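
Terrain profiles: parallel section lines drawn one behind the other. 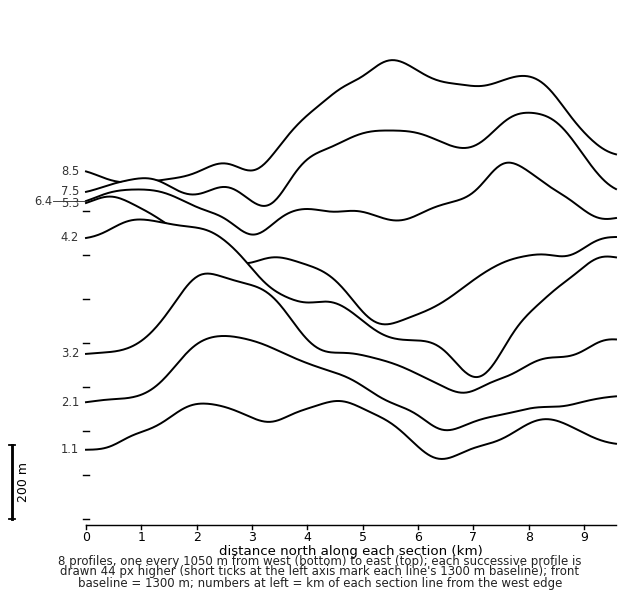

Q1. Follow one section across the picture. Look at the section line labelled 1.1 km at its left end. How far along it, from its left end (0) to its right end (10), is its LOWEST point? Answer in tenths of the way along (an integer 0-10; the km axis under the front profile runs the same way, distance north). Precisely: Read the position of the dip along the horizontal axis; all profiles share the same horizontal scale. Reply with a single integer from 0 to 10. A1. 7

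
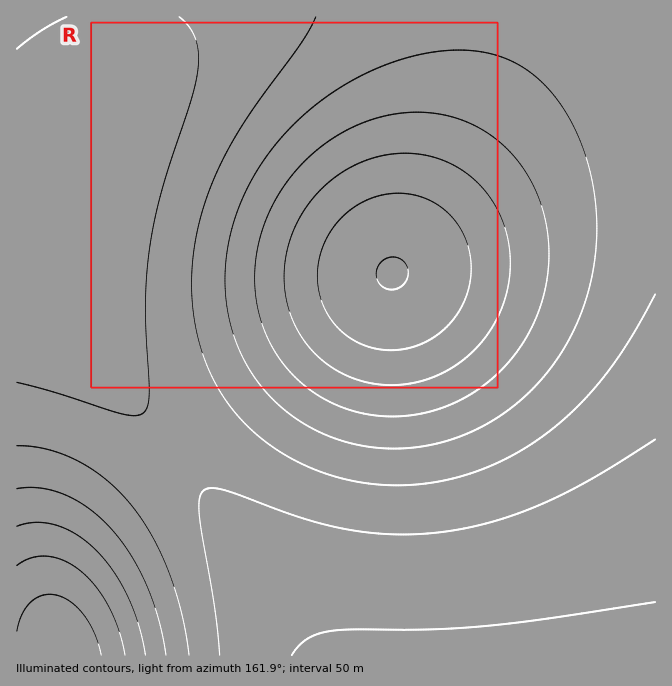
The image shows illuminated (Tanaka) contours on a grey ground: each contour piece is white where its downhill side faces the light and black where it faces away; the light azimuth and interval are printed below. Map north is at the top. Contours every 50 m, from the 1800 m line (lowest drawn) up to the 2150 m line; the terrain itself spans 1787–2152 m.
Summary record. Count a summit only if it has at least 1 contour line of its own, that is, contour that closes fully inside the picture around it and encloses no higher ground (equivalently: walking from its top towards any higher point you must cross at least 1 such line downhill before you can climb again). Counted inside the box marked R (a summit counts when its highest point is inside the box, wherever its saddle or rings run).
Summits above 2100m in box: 1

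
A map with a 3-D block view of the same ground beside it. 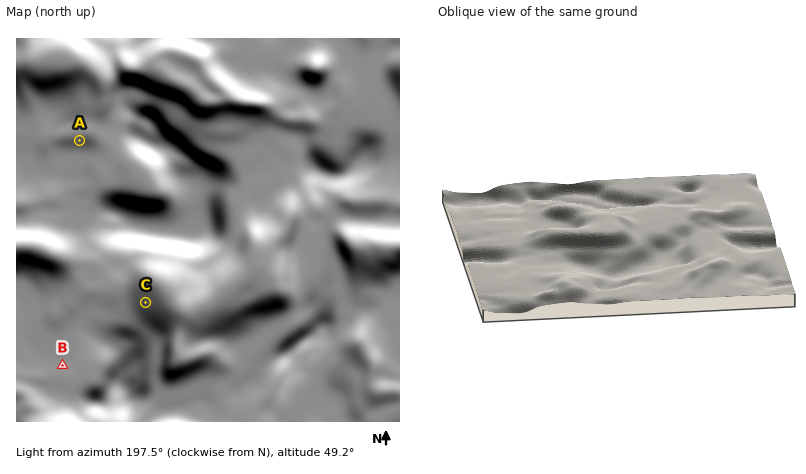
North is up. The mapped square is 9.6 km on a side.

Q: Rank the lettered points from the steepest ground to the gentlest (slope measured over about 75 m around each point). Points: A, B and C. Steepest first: C A B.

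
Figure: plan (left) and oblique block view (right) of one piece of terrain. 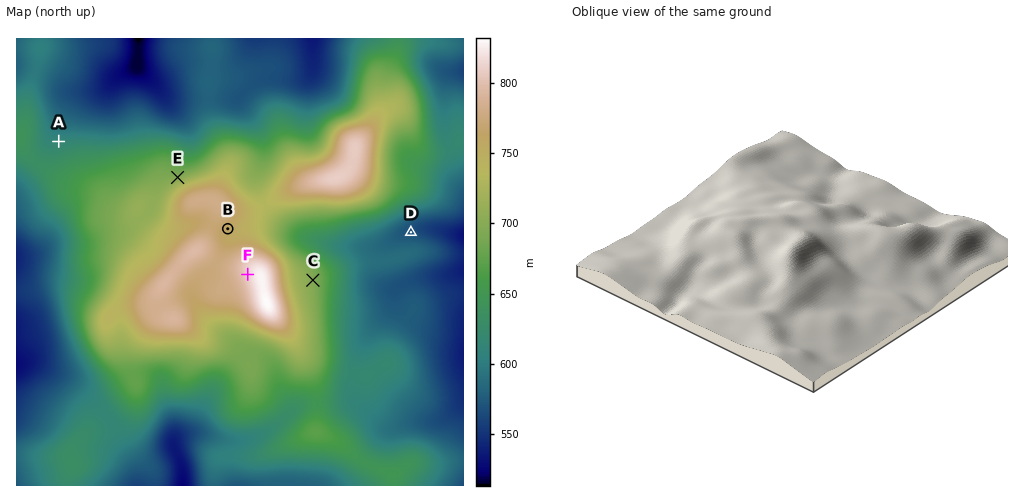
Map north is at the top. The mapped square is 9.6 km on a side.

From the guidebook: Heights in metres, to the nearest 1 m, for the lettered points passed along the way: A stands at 612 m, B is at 759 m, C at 696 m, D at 567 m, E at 698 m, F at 812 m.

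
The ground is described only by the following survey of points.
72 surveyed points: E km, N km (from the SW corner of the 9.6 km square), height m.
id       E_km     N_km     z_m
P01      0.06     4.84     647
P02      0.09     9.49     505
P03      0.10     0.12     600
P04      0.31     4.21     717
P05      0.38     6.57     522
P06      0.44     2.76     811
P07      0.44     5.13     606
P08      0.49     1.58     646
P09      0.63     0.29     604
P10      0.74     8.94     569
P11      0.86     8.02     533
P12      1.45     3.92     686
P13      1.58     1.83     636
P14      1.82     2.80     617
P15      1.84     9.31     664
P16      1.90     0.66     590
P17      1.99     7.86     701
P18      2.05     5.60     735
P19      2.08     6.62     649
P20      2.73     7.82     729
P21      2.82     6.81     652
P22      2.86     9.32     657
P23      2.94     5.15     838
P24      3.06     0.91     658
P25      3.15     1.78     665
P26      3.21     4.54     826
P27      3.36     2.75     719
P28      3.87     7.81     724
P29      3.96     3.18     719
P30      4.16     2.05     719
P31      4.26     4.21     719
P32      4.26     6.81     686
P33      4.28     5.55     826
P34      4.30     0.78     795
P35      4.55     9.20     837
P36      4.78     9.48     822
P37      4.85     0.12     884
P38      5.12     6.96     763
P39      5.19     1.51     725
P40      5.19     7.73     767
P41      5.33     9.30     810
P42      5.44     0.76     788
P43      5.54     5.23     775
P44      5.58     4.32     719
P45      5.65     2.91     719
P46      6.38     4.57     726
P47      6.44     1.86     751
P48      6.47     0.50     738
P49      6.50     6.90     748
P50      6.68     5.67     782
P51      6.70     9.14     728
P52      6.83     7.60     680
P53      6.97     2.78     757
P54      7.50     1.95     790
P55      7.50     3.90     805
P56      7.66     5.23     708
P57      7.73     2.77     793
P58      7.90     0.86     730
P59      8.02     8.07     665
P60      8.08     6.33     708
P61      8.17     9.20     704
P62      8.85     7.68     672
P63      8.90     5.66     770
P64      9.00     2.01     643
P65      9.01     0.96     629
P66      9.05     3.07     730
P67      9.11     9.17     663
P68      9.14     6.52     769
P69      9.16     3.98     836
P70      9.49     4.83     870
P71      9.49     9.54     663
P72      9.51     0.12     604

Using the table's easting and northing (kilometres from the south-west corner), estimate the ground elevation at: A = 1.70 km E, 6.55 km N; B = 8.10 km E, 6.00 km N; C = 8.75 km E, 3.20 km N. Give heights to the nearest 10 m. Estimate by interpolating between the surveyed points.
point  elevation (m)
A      620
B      710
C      750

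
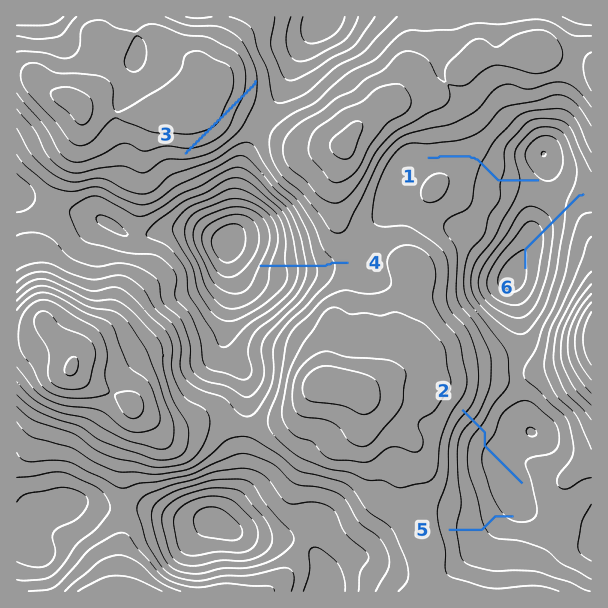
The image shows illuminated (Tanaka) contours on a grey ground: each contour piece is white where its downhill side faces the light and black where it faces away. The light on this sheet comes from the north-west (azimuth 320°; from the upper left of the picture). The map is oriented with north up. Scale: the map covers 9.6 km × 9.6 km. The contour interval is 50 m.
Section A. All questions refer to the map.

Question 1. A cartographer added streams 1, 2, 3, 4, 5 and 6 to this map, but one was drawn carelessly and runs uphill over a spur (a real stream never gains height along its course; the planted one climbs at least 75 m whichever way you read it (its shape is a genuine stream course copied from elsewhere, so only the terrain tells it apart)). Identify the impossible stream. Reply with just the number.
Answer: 3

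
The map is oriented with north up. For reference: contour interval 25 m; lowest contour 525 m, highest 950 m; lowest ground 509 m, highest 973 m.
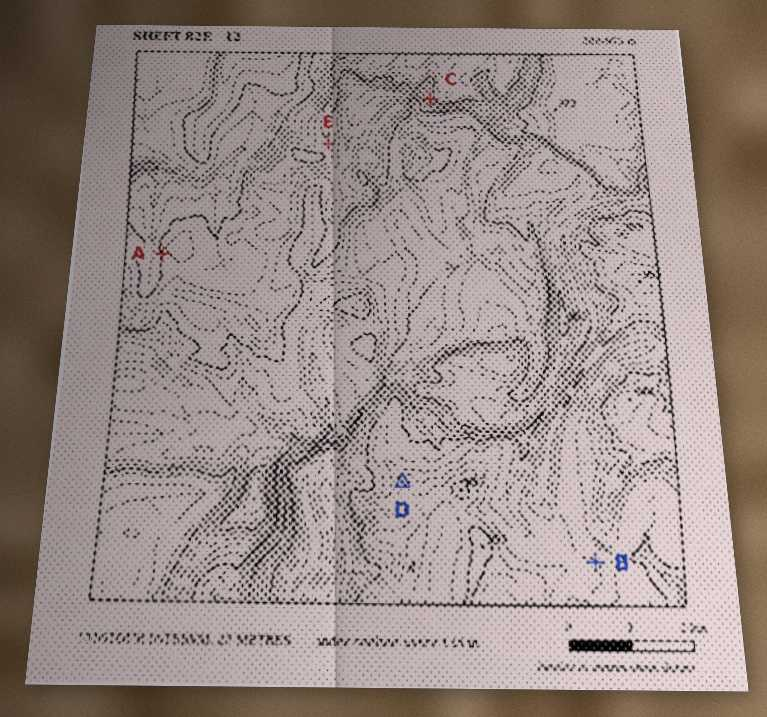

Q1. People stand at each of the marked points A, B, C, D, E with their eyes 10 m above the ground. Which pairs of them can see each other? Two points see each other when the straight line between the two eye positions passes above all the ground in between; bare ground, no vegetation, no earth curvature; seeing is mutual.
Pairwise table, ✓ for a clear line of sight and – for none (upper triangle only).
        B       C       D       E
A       –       –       –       –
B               –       –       –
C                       ✓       ✓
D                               ✓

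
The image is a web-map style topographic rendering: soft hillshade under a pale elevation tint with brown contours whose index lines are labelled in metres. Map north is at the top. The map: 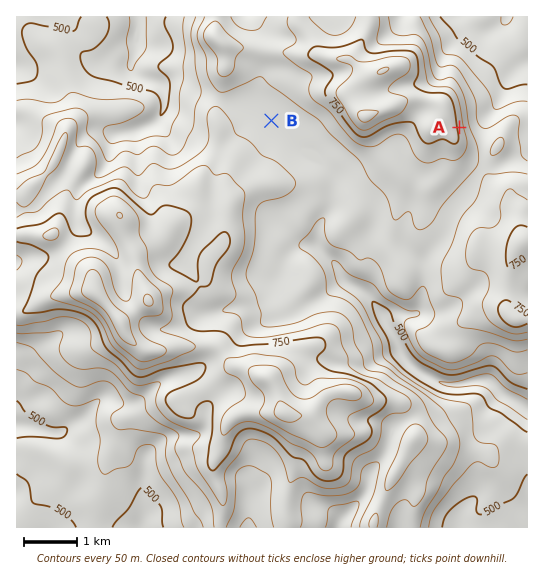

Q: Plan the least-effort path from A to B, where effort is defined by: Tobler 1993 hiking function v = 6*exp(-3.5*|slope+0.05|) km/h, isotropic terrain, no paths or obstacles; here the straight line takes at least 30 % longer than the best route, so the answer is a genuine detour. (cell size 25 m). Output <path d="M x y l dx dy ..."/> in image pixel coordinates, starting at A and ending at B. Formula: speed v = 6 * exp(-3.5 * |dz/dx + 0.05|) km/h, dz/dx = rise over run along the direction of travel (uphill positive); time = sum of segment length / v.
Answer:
<path d="M459 127l-2 6-2 1-5 3-4 0-8 4-7 6-5 3-64 0-59-29-32 0"/>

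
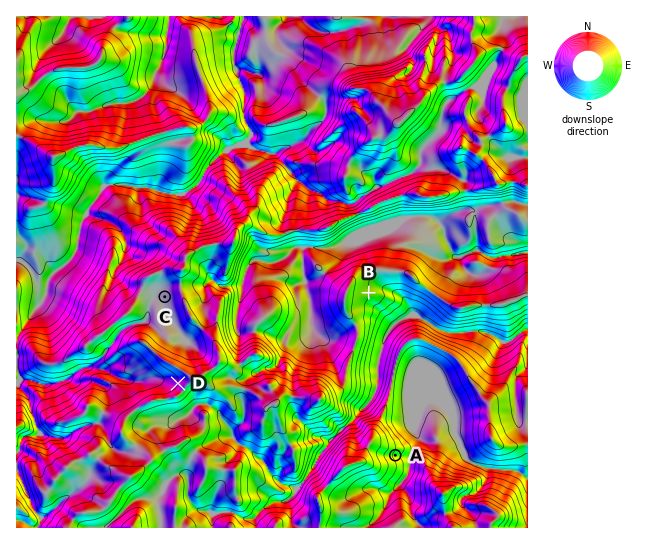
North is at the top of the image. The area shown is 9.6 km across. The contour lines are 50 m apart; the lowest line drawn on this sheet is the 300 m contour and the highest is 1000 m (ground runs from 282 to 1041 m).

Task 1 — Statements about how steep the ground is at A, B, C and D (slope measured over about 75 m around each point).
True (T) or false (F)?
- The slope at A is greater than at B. T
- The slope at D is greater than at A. F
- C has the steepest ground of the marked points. F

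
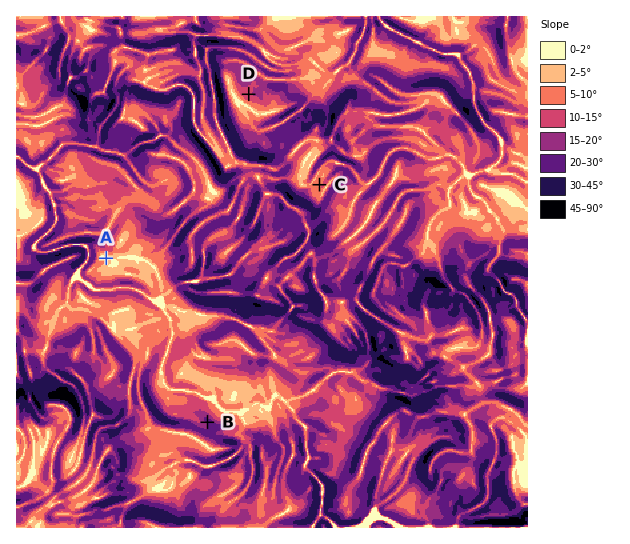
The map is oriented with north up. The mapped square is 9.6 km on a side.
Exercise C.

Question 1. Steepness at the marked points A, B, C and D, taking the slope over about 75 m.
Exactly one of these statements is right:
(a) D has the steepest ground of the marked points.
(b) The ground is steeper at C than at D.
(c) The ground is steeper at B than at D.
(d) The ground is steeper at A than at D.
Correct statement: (c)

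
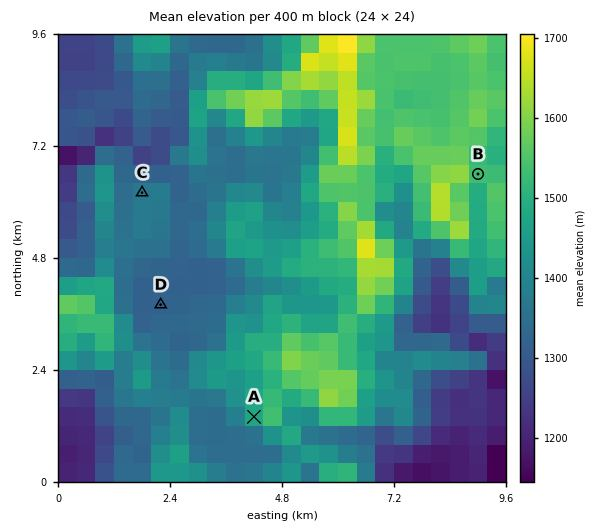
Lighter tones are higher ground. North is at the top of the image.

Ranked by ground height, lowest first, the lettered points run D C A B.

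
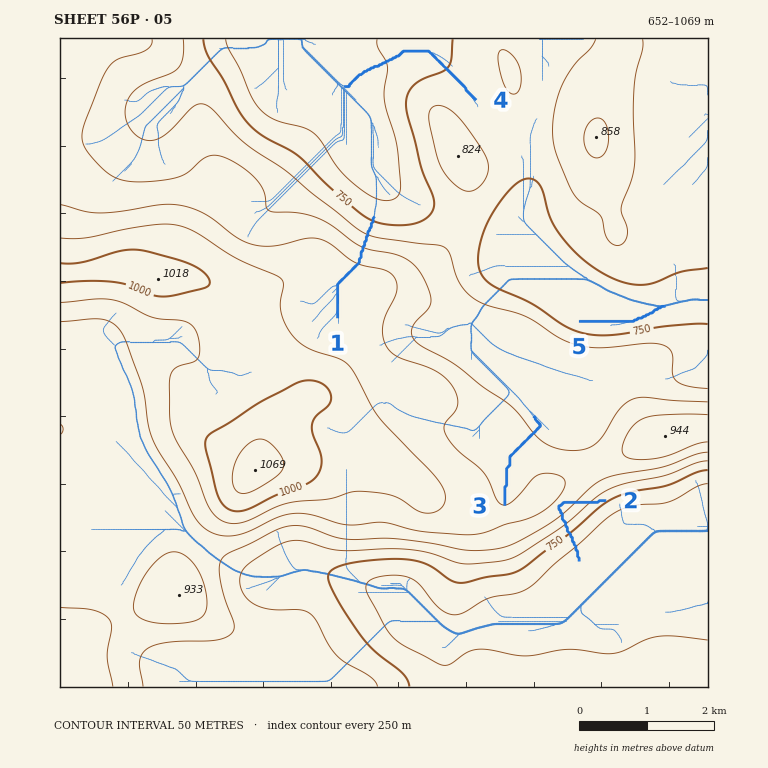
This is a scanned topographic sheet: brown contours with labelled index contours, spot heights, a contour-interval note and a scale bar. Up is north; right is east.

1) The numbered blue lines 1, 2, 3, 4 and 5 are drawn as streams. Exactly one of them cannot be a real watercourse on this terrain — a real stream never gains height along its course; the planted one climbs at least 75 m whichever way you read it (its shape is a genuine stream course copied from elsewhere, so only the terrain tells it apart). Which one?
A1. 2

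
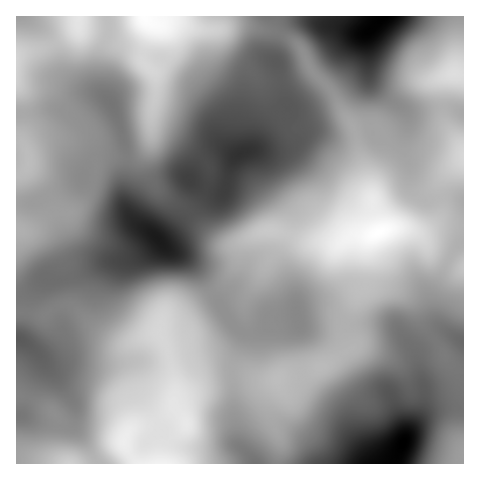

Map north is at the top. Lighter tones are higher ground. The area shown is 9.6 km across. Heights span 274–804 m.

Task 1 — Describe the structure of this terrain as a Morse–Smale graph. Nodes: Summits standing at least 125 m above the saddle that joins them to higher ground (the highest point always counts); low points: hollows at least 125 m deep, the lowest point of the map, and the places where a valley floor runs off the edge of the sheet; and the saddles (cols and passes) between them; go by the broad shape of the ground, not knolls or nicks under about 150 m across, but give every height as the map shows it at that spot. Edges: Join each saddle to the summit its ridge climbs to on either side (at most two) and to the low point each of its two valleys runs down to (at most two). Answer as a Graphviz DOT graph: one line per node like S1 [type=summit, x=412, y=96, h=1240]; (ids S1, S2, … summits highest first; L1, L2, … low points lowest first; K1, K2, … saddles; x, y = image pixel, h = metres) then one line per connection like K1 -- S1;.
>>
graph terrain {
  S1 [type=summit, x=378, y=232, h=804];
  S2 [type=summit, x=145, y=18, h=800];
  S3 [type=summit, x=161, y=463, h=777];
  L1 [type=low, x=403, y=444, h=274];
  L2 [type=low, x=384, y=17, h=276];
  L3 [type=low, x=158, y=239, h=330];
  K1 [type=saddle, x=449, y=258, h=644];
  K2 [type=saddle, x=231, y=374, h=626];
  K3 [type=saddle, x=126, y=155, h=538];
  K4 [type=saddle, x=280, y=33, h=531];
  K1 -- S1;
  K1 -- L2;
  K1 -- L1;
  K2 -- S1;
  K2 -- S3;
  K2 -- L1;
  K3 -- S2;
  K3 -- L2;
  K3 -- L3;
  K4 -- S1;
  K4 -- S2;
  K4 -- L2;
  K4 -- L3;
}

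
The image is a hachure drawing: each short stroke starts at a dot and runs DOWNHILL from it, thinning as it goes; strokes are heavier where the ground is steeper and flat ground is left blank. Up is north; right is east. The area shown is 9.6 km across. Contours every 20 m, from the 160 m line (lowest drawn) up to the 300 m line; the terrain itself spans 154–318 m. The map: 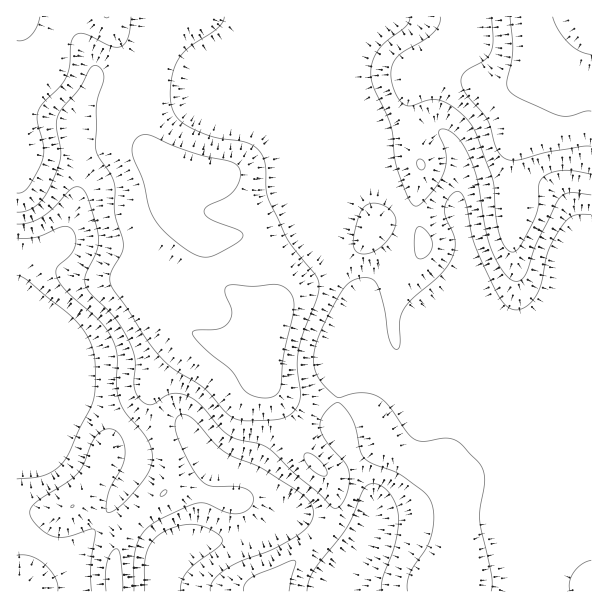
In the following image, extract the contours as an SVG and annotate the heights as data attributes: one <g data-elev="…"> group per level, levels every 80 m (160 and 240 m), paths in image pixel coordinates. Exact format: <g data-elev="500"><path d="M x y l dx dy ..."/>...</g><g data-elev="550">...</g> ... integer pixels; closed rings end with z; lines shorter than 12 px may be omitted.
<g data-elev="160"><path d="M145 591l1-34 3-10 6-8 10-8 14-5 13-2 12 3 14 7 4 5 0 3-4 6-21 15-9 8-6 10-1 10"/><path d="M17 275l12 6 39 33 13 13 7 11 5 10 2 11 0 16 0 18-3 11-28 57-8 8-11 6-10 3-18 1"/></g><g data-elev="240"><path d="M261 398l12-1 5-4 2-4 4-33 9-44 0-13-5-9-10-5-24 1-25-1-4 3 0 3 7 20-1 6-3 6-4 4-6 2-23 1-2 2 0 3 13 15 25 20 15 22 6 4z"/><path d="M201 257l8 0 7-3 20-11 7-6 0-3-3-3-29-12-5-3-2-4 4-6 17-8 9-8 6-11-1-11-8-6-39-9-42-18-6 0-4 1-7 7-1 10 11 27 5 24 4 11 7 11 12 11 17 14z"/><path d="M17 193l6-1 5-4 14-26 2-15-7-25 1-9 4-9 17-17 7-10 4-11 1-21 2-7 4-4 6-1 28 13 9 1 5-3 3-6 3-21"/><path d="M420 170l3-1 2-4-2-4-3-2-3 1 0 4z"/><path d="M440 17l-1 7-6 9-10 8-21 11-7 8-4 12 2 14 5 12 7 7 8 1 18-6 10 1 17 9 13 15 6 11 16 43 5 49 3 12 6 10 6 2 5-3 15-26 5-17 1-21 4-8 8-4 12-3 28 4"/></g>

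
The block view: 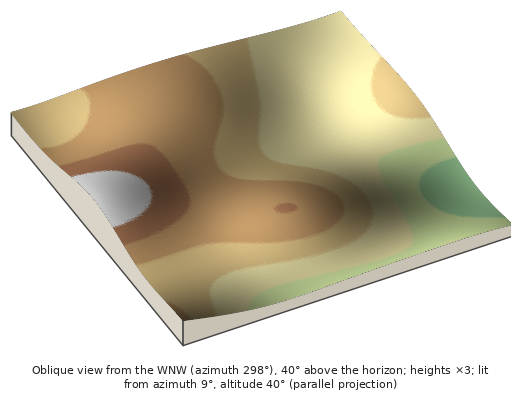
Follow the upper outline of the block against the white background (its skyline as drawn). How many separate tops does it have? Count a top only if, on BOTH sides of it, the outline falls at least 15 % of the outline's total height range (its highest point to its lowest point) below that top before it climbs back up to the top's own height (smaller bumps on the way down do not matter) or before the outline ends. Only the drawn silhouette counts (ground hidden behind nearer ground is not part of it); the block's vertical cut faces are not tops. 1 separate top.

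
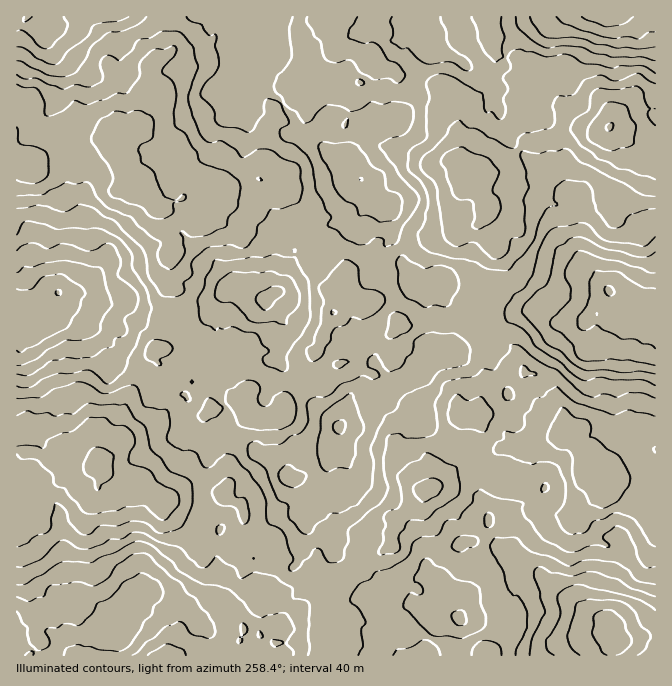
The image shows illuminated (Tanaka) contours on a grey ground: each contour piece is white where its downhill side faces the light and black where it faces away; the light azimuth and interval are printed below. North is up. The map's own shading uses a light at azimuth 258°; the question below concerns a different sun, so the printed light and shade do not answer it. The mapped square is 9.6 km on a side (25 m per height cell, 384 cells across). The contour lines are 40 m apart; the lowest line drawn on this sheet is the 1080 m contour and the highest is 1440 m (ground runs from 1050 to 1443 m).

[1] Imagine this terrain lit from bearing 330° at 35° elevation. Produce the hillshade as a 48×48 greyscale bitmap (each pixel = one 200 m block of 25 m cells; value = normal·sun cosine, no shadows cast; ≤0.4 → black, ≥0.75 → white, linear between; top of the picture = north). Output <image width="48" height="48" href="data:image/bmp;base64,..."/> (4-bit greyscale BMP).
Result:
<image width="48" height="48" href="data:image/bmp;base64,Qk32BAAAAAAAAHYAAAAoAAAAMAAAADAAAAABAAQAAAAAAIAEAAATCwAAEwsAABAAAAAAAAAAAAAAABEREQAiIiIAMzMzAERERABVVVUAZmZmAHd3dwCIiIgAmZmZAKqqqgC7u7sAzMzMAN3d3QDu7u4A////AId5qqve65qpdmiJmYZmUki963IkZ4iau4dWeIq93Jqqh3ial3dWdWm83IQSRWd5mWdUVWiby5iJl3eJp2ZmiHmauocyI0VWd0VlVEaauoZnh2ZnmXd1eGZ3iYhlQzIjVSNVVCNYqnZVVmZniGZmZlZmeIh2QyEBEhIzMzI1ZlRFVVaIiHVVVmZUV3dlMBIjIhETMiIkVVRFZmV5mpZDE2V3ZndUMAI0VDITMhACNGZnZod5mbhkEUWKl3dTMQI2dlQjMhAAElZodXiKqaqYUiNXh1VkQxNWeHZEUxABEUZnhWiJurypcyI0aGV3ZjI1aHdmZCESQzZVdleImr3LlSETRneJmGECaGZmZUQzdjZ1d2eYiavduEETNGZ6qXQiVmZldlZ2iXeZeGeqmZq7qpUzVWZXmYdUV3dnh1aZipi7mHV4mqqqq7p1VnZVeId2d2d4mXV5mZibmHRGebqqq7qoVmZkWJiIh4mpmqdWeJiJdlRFV6u7q7qZd3d2V5mZmqq7uql2Zoh4czITRqu8usp2Z5qZh3iIipm8zLqZhohWdWUiI3msuJp2ZpqqqZmYicurvduJmJqHd4lkIUeKuYqph4qrq7u7qu3Lu92nh3qpmIqVQRZ3q7zLqHiaqszMzO7t277Id2ipqoqnVBNmaaztuXd5qs3e3f/t7Ku4VWeYiZmnZ0NmZovdypmZqs7u7u/8zbq6dVeYd3mpd3VWVWibqZqrqazLvKzuzMvMqGaJmIm8lnZmQ1VXiJqZqYmrqXi9y7u8uXeJq7q9t2VodEVXiIqXeIiaqXaLuqu7l3eKmsy7uGVXmHiIh2d3VGiIiXZ5qqmqhlRql4u7qHd2iZmpiFM1U0eIdzRGeJd4ZUM1dUaJuXiYeIiph2MSVlVnZTITVYl3dDQhNDNXu5eIZmVnZDQyNVQjREMSM2mZlSIhASNXm7mIdUIkUxIzM0IBEjMiMjVniFESIjRoiKqZl2QiRUICMiIAETNCNCNVZmQiREVniJmquph0NFQQIiMiRDNDNDNVRFVDRUVVaImrzbmYZUVCIjVkRBE0RDI0ZlZlVVQ0Z4mpvMmHd1VUVleGQhAURXZVeHd2ZVVEZ4mXeJmGVmZVV3d2QyEjRpmIeJiYh2ZkV3d3ZWiHZWZmVVVUQ2VGZniIiZmZqpmGVnZmeIiZl2ZlVUMzRZlmh3d3Z4mprLqoZmZ3m8y6qZdlVUM0VqqGeIhlVoiqq7mXVDWKvN3LqqmHZmU0Z3mpiql2VneKqqh2VUR5vLu6mqmamap1Z2aqq8qpZWd4mZh2VmRWeaqZiamJq924Z4ebu9y6hUV4iJh3VVQ0NpmZh5mHm83bdsu9zMy6l0NHial4dnZERYmamImIis3tus3N26uph1MkiaqYhnhVZ6y6qImIic3u66zMy6q7hmZVaJuohld3may5h4q7ur3u/arM3cu9yXd2VnmXh2iYmYmXd3m97s3u7pisze3NzJiHZmiod2eYeHeIdmib3t3u3IeKq97tzLmHdneqdlV3Z4iJhleJrN3uyw=="/>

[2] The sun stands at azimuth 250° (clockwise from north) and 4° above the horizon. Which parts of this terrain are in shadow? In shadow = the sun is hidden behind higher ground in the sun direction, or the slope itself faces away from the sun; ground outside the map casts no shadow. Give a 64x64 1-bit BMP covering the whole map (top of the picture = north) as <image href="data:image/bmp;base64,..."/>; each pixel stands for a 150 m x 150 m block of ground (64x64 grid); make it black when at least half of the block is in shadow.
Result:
<image width="64" height="64" href="data:image/bmp;base64,Qk0+AgAAAAAAAD4AAAAoAAAAQAAAAEAAAAABAAEAAAAAAAACAAATCwAAEwsAAAIAAAAAAAAA////AAAAAAAAwMAA+AH/8BHB8AC8Af/4EABwABn4P/gAAEAAGfg/+ASAAAB9+D/8BiAAAPcA//wwYAAAZkA/4CBwAAAuQH+AAHAAAAAA+AAQAAARAY/gADggABsDmcAAGAARPwPYABgQADg8ADAAYBABuP4ANgBQEADh/ABuAAAAAPH/ABYACAAB9/8APggMAAf//wA+CAwAf///gD8ADwB////AOAAfAH///8B4AD4AH//XwHAAPkB//A/BgEB4BH/8H8EDwXBQ//AfwAHB/mH/8Z/AAcP/wd/hn+ANw//D78DgAAGD/83ggOAgAA//AQGA4HBwH/8CAIAAMAA//wADYuABgD//AABz8AGB//8AAHPgAcD//xAAf+AD4f//OAB/4B/h//84AH/gP+M//yAA/4B/4B/4AAD+AH8AP/AAAPgAfgB/4AAA+AB4AH/BgAChAOAA34GAAADQyACfgwAABYB8AD+IAAEHQ/wA/wAAAwYP+AD/AAAHDw/4Af8ACA8mH/gB/wA4D34f8Af8ADwf/n/wA/wAfj9/f/AH8AHAMH//4AfAA8AH/7NgD8AH4A//gGAHmA9wB/+AAAeAD/Mh/4AABwAf/wH/gAAPABv/Af/AAB4AO/8B/8gAvgE//gD/wA/4Cf/8AP/AD+C///gA/8B/4H//eAH/gG/A//8AYP+AbAD//w=="/>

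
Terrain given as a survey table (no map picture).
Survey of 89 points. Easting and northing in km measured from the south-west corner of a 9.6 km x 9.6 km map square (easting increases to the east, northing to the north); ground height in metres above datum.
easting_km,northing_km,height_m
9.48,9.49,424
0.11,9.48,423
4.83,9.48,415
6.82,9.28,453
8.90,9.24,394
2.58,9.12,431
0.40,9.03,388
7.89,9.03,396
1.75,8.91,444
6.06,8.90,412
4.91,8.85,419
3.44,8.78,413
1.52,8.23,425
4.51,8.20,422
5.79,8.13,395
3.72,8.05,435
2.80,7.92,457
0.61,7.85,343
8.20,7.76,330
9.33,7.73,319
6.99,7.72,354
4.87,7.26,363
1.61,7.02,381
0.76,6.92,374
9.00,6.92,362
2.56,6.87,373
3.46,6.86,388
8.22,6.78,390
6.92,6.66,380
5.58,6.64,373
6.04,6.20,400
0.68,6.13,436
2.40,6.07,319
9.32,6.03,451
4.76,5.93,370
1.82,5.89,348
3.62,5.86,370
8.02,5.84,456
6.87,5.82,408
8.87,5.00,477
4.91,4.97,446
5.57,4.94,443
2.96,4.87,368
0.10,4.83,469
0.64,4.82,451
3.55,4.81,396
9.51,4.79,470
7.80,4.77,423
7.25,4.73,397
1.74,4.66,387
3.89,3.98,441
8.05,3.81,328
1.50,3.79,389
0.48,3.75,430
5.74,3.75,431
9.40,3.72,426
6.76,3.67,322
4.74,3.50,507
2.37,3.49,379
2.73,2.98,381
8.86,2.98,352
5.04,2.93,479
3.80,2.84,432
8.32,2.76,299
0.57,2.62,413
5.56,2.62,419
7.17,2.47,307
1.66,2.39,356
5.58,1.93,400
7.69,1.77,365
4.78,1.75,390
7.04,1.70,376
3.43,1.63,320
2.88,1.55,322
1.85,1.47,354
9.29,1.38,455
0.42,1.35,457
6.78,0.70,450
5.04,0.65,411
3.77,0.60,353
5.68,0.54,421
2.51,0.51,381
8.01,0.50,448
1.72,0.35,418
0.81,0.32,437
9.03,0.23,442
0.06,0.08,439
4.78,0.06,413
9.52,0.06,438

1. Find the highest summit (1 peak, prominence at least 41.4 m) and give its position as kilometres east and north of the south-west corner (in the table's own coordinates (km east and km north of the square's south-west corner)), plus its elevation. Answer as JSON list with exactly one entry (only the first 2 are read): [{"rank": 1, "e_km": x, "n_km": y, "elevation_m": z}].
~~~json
[{"rank": 1, "e_km": 4.74, "n_km": 3.46, "elevation_m": 507}]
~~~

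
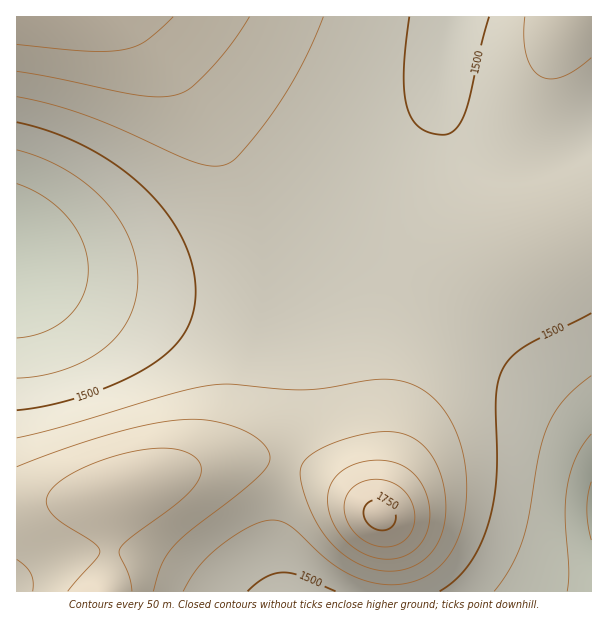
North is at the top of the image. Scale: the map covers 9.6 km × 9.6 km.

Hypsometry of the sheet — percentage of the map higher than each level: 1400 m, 96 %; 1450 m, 90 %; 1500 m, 78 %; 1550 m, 34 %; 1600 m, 18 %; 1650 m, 7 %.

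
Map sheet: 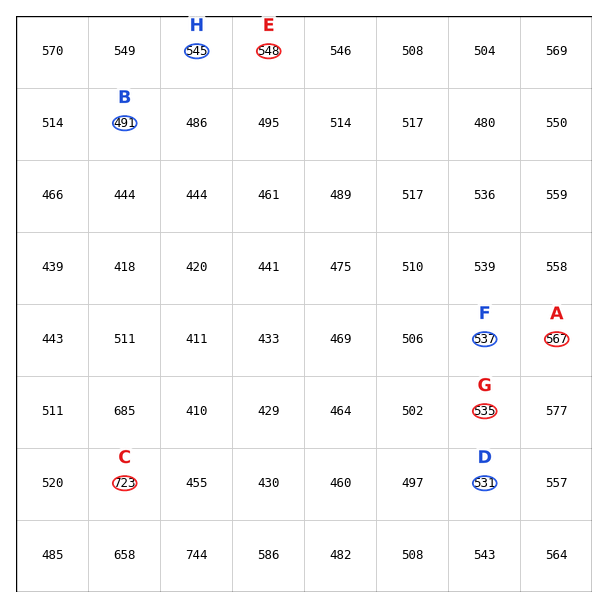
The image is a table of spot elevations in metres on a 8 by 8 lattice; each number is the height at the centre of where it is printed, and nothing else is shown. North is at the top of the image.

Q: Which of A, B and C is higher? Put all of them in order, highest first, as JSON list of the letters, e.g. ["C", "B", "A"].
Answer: ["C", "A", "B"]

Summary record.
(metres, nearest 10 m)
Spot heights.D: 530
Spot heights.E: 550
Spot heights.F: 540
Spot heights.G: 530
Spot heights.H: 540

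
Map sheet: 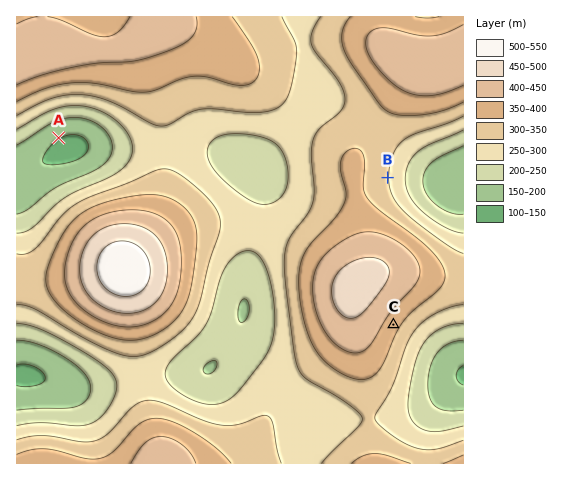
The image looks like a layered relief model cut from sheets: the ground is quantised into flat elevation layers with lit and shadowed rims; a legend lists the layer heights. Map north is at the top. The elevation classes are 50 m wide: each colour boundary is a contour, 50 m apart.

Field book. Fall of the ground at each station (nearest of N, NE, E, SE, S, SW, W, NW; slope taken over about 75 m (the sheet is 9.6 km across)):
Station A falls SE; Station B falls E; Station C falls SE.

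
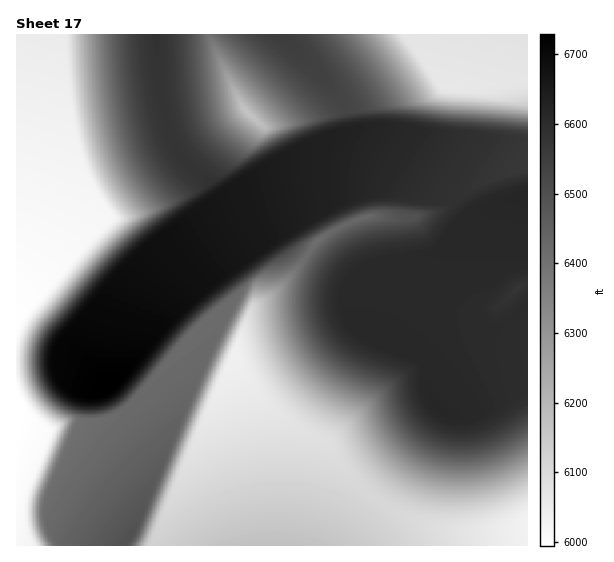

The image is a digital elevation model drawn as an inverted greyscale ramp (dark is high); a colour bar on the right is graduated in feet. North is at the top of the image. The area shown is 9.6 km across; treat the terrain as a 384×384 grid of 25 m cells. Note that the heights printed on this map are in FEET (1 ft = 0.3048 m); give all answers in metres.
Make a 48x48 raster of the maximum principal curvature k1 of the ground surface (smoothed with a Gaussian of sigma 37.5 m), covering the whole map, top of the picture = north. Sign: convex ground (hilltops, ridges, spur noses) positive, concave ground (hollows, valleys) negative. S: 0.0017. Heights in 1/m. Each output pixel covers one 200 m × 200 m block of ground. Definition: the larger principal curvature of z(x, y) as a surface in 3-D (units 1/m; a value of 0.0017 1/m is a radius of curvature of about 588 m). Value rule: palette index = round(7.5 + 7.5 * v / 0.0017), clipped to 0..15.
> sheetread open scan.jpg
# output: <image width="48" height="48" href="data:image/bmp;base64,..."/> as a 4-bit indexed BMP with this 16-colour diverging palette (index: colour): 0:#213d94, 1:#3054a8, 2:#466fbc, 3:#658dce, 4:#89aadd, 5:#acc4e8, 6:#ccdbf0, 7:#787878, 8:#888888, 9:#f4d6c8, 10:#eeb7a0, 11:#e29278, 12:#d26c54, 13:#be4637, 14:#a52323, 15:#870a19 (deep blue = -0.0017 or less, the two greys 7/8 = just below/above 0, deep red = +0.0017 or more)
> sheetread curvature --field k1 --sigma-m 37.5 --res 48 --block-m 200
<image width="48" height="48" href="data:image/bmp;base64,Qk32BAAAAAAAAHYAAAAoAAAAMAAAADAAAAABAAQAAAAAAIAEAAATCwAAEwsAABAAAAAAAAAAlD0hAKhUMAC8b0YAzo1lAN2qiQDoxKwA8NvMAHh4eACIiIgAyNb0AKC37gB4kuIAVGzSADdGvgAjI6UAGQqHAIi/iIiI7YiIiIiIiIiIiIiIiIiIiIiIiIn6iIiIj4iIiIiIiIiIiIiIiIiIiIh3d4n4iIiIjsiIiIiIiIiIiIiIiIiIiIiIh4n4iIiIifiIiIiIiIiIiIiIiIiIiIiIiIn4iIiIiPqIiIiIiIiIiIiIiIiIiIiIiIjriIiIiL54iIiIiIiIiIiIiIiIiIiIiIifiIiIiI+HiIiIiIiIiIiIiIiIiIiIiIiPqIiIiI3HiIiIiIiIiIiIiIiIiIiIiIiL6IiIiIn4eIiIiIiIiIiIiIiIiIiIiIiI+YiIiIj6eIiIiIiIh4iIiIiIiIiIiIh23IiIiIivd4iIiIiIh3iIiIiIiIiIiIiGjoiIiIiPl4iIiIiIiHeIiIiIiIiIiHiJmqmYiIiM53iIiIiIiId4iIiIiIiIiIiazd3aiIiI+HiIiIiIiIh4iIiIiIiIiImc2YitqIiI3HeIiIiIiIiIiIiIiIiIiIm9mIiJ2oiIn4eHiIiIiIiIiIiIiIiIiInLiIiIrZiIj7d4iIiIiIiIiIiIiIiIiInLiIiIi9h4ivh4iIiIiIiIiIiIiIiIiInMiIiIiLyHiPp4iIiIiIiIiIiIiIiIiImtqIiIiIy4eK93iIiIiIiIiIiIiIiIiImb2YeIiIjLd4+niIiIiIiIiIiIiIiIiIiIvZiIiIicuHr3iIiIiIiIiIiIiIiIiIh3nMiIiIiJy4j6aIiIiIiIiIiIiIiHiId3ecyIiIiIjMmeeIiIiIiIiIiIiIiIiIh3eK24iIiIiK2qeIiIiIiIiIiIiIiIh4iIiIraiIiIiInMmIiIiIiIiIiIiIiIiIiIiIitqIiIiIiLyYiIiIiIiIiIiIiIiIiIiIiK2oiIiIiIrKiIiIiIiIiIiIiIiIiIiIiIrbiIiIiIiLuXeIiIiIiIiIiIiIiIiIiIisyYiIiIiInMmIiIiIiIiIiIiIiIiIh2eJzaiIiIiIiKy5d3iIeIiIiIiIiIiIeIiIicuIiIiIiIisyoiImYiIiIiIiIiHiIiIiIm5iIiIiIiIm7u6qYiIiIiIiIiHiIiIiIiKqIiIiIiIiIiIiIiIiIiIiIh4iIiIiIiIm5iIiIiIiIiHd4iHiIiIiIh4iIiIiIiIiMuIiIiIiIiIiIiIiIiIiIiIiIiIiIiIiIvKiIiIiIiIiIiIiIiIiIeIiIiIiIiIiIisyoiIiIiIiIiIiIiIiIeIiIiIiIiIiIh5rMuYiIiIiImZmqu4iIeIiIiIiIiIiIdoiJq7uqqrvMzMy7uoiIeIiIiIiIiIiHiIiIiIiZq7qpmYiIiIiIiIiIiIiIiIh3iIiIiIiIiIh3d4iHeIiIiIiIiIiIiIh4iIiIiIiIiIiGd3d3iIiHiIiIiIiIiIiIiIiIiIiIiIiHd3eIiIiHiIiIiIiIiIiIiIiIiIiIiIiIiIiIiIiHiIiIiIiIiIiIiIiIiIiIiIiHiIiIiIiHiIiIiIiIiIiIiIiIiIiIiIiIiIiIiIiHiIiIiIiIiIiIiIiIiIiIiIiIiIiIiA=="/>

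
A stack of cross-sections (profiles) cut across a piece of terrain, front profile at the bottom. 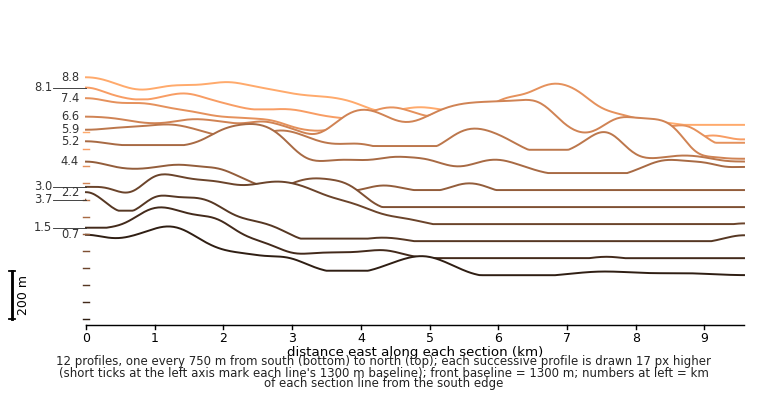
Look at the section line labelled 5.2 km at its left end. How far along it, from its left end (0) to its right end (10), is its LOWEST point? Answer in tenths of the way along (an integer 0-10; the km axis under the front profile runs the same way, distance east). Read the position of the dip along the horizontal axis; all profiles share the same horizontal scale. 8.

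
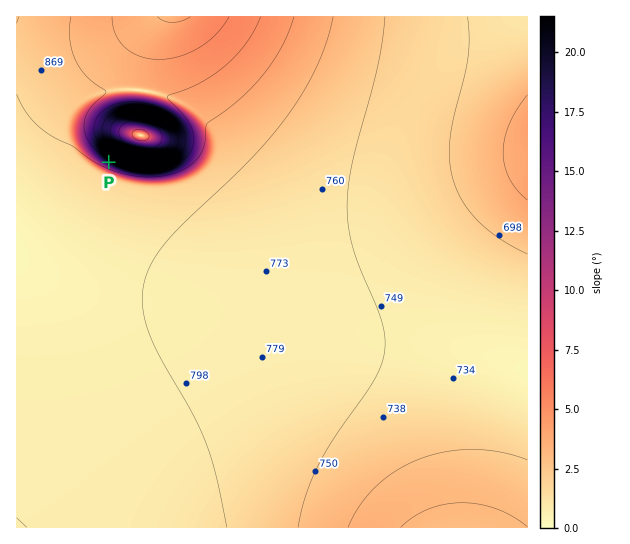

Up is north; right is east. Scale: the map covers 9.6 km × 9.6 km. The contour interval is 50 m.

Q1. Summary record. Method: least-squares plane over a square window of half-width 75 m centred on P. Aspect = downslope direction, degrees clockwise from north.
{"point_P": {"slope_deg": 20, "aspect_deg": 208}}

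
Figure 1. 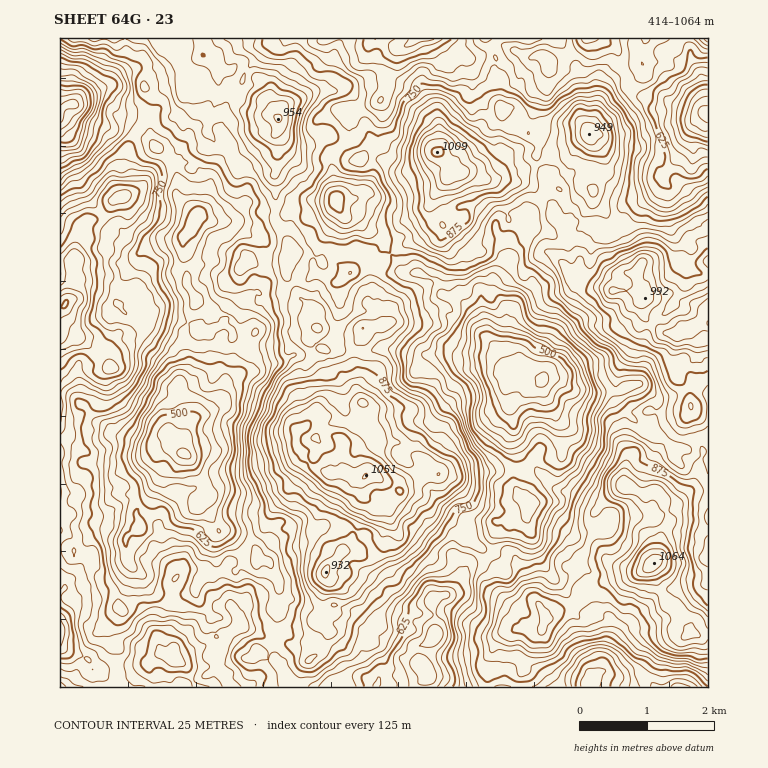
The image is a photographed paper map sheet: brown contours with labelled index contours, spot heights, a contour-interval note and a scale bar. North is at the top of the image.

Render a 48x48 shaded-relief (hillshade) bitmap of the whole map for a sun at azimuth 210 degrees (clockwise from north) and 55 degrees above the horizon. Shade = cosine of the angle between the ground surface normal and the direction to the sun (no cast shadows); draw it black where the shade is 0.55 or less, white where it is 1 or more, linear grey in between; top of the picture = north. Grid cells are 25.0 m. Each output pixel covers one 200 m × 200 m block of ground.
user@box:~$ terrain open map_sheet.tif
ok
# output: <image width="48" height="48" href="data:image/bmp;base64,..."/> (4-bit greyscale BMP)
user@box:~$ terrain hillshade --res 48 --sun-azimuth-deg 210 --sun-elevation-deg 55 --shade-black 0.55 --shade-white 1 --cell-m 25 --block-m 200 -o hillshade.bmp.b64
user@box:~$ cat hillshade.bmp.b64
<image width="48" height="48" href="data:image/bmp;base64,Qk32BAAAAAAAAHYAAAAoAAAAMAAAADAAAAABAAQAAAAAAIAEAAATCwAAEwsAABAAAAAAAAAAAAAAABEREQAiIiIAMzMzAERERABVVVUAZmZmAHd3dwCIiIgAmZmZAKqqqgC7u7sAzMzMAN3d3QDu7u4A////ANu5m8vLh3VXm8u5mpd6vMu7uqiKq7zN7suXm7u4d3VorMqqqoeLvLu7u6ibzN3u7phWmaqFeHeau6qqqoiqmrvMzKis7u7u7VRXiIdVZ5qpqqqYmYiZmrrMy5nN7t3dyyR3d2Q0aJl3irqImXeKy5mqqpq7zMy6lzZ3iFRVaZdniaqZqIiJuIqYmYiqvMy5Y2d3h1eHeHZnmszLmZiJqZqHhkeazd23Q3dmVXmYh1VWrN25mamLy6hVU1mazd23VWd1R6mIdmZYvLqImqqruqh3VZqau7yWVYhjWahlRWeLy6iJqrqZm7mIRYmamIhjM5dUeHdTNFi8u6h4m7qIq7dkRoiJd4ZDVndmeIhCR5rLu6mazbmJmoVVaJipiZdmZnd3eJdEWbu8zcvN7amZiYiHiYiqq6mXZYd2aHRXiaq83d3uypmYmpd3mpmZzcuWVndmZkRnmqvN3d7cupiKqWVpvKl4vKhTV3ZmZDVVm7zc3dy6mGWKljR6unZ3iFQiWHd2U0ZWmavM3bmIZDaHQhJXiGZ3ZmQ1eXhlVWZ6qqq8y4iHVWhjMQAkd3h3h1NZqYdmh2iru7qruYmGd3ZEQAA1dleJljabunaKp3m7qqh4mIhnmGVlMANGZFiqhnq8ymi8p3q7uph3dmd5llZTITRXZHmIdomrqIrMqHiby7qHdlVoZDITNDNXZniamGe7iKzcp2ery7qGZVVmVDEkQhJoiJm8u7vMmqvLhVi8y7updmdmZUNmQzWJq83czd7Lq6uoZXmsy7u7qah4hlaHZleaze7u3t3czKqGZ4iauqmau7maqZiYh2i87u7u7d3cy5dVZ4eJmZmru6iJmZiIh3vd7u7t3MypmYZWeIdniavMupZ4iHZmeJzM3e7c3MqHeWZXmYVGm8u7uXV4h1RWiau93N7d3LmHd1ZoiGNIvMuruGaIdkRYq7vN3M27updmZohmdlVpqqu7qIiJh2eL3LzMzduYeIdWeIdWd2VomZmZqYiamIrN27qrzLh3VVVGiXZniGVomoZ5mHd3d5vdyqmbuYd2VDI1iIiImYeIiHeblmVEWLzcuZibqJl3h0Ilh4d5upd4maq7h2M2ibvLmYiqmqiap1MkVmV7uXVpzMu7mGR6mau7qpq7u4i7h1M0RUV4hlR7zMzMqXe8u8y7y7u6qYq5h1NXZUVlRDSbvMzMqZnN3czMyqmIiKuol0WIVERVVCWrzLvLqXnMy6rMqGVneLurpleGVTRmZli7y6vMp2ioiZm7hTRmaavMlVZlVFeHd5vLuqzMpViHh4mHQiRVeavKZEQ0MoeJmau7qry7hGd4dnl1MSV4iJqWMiI0RJh6qru7qrqqdXiJdoh1MUiXZWdSEBRWZsy5m7vLqqmHRWipeJdkE2hkNFQhEVeIid7bu6u6mqmFNFeGaJdjFHdkVmUzNZqZqt7t26u5upljREVUV3ZTV4iGZ4hkWKqaqu7u3MypqHdERUVVZmVFeKqHibllaamZrO7tzNuZl2VEVUV2ZmVFerp5u7hFeqmZvg=="/>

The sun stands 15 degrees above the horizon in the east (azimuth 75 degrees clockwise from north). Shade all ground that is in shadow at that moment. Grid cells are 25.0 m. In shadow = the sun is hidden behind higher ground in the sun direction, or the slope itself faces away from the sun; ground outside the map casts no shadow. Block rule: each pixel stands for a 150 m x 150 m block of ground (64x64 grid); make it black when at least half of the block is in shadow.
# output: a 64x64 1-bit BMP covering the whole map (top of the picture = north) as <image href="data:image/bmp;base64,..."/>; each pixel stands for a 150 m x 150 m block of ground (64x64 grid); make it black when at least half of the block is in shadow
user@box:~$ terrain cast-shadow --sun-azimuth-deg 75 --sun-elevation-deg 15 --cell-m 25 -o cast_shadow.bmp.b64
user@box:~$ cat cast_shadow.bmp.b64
<image width="64" height="64" href="data:image/bmp;base64,Qk0+AgAAAAAAAD4AAAAoAAAAQAAAAEAAAAABAAEAAAAAAAACAAATCwAAEwsAAAIAAAAAAAAA////AAAAAAAAAAAAD4AABwAAAAAPgAeHAAABAA+AD/YCAAAAD0QH+AAAAAAPwAPwAAAAAA/gADAAAAEAB2AAAAAAAQAA4AAgAAADgAPgACAAAAfAA8ACAABAB8AAgAeAAEAHwAAAhYABAA+AAACIwAAABgAAAYCAAAABAAADgAAAAOECAAORAAABw44AAbMAAAP6mAAD8QAAB/wQAAP+AAAH/cAAAH4AAA//wAAAPgAAH/4AAAB+AAA//gAAAH4AAD/+AAAAfgAAH/4AAAA+AAAP/AAABHwAAAf8AAAAPAgAA/wAAAAcAAAB/AAAAPwQEAB8AAAB/PAgABwAAAP48AAADAAAB/5wAAAcAAAP/yAAAAwAAA/+MAAAHAAAD/4gAAAcAAAH+AAAAAwAAA/+AAAAAAAADv0AAAAIAAAP3AAAAwgAAAfEAAAABAAAA8QAAACAAAACgAAAAAAABAYAAAAABAAYAAAAAAAAACgAAAAAAAAAoAAAAAAAAABwAAAAAAAAAfAAAAAQARAD8AAAAAAAGAP4ACAAAAGQA/gAAAAAABAR8AAAADAAAAHwAAAAYABAAPAAcADwAGAAcADwAPAAYADgAOAA+ABAAOAAIAD6MCAAwACAAH8wAAAAAAAAfxAAAAAAAAAGAAAAAAAAADAAAAAAAAAAqMAAAAAAAACggAAAAAAAAw=="/>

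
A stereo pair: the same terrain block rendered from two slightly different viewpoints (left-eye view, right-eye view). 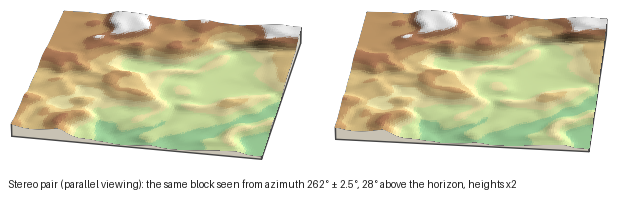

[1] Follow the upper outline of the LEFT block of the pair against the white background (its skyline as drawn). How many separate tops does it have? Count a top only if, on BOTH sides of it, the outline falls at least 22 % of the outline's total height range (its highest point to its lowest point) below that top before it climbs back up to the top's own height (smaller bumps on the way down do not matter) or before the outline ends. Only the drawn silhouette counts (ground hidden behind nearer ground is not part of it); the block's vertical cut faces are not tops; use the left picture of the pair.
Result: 0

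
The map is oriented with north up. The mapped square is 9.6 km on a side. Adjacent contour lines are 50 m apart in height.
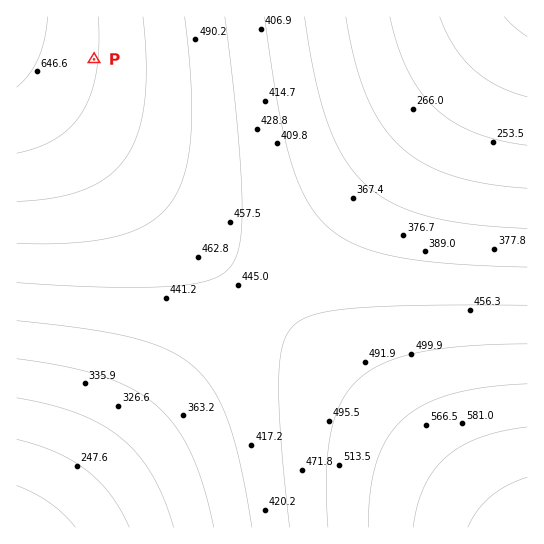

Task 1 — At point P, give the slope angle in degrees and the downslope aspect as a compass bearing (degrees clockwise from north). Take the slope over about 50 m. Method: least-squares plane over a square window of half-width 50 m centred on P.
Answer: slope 3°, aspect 96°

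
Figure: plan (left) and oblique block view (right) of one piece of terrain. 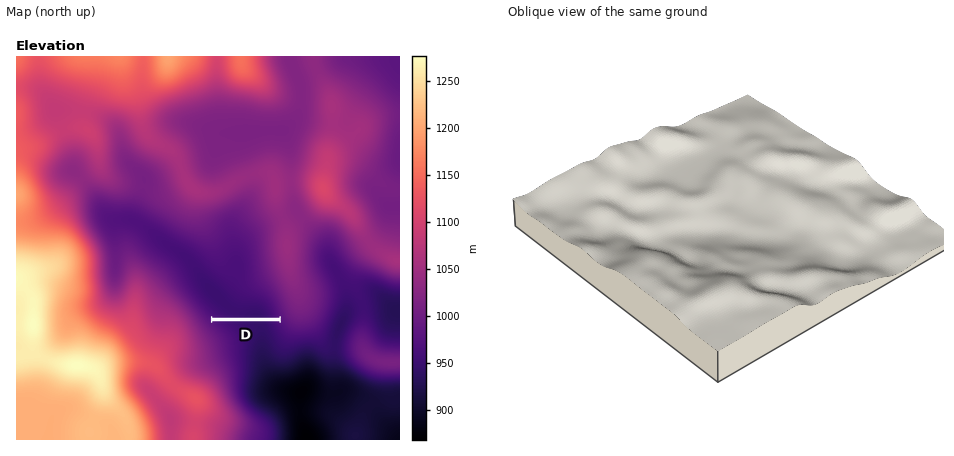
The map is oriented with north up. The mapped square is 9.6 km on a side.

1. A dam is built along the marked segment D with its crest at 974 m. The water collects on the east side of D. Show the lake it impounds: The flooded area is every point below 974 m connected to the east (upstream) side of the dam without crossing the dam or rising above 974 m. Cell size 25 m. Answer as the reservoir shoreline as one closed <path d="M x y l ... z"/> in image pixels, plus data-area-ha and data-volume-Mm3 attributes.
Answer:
<path d="M132 213l-16 2-6 2-1 3 5 5 12 2 10 4 20 22 12 9 9 10 10 18 23 28 69 0-2-8-7-12-15-14-3-6-3-24-4-8-3-3-8-3-6 2-8 9-8 2-38-18-12-8-30-14z" data-area-ha="423" data-volume-Mm3="48.93"/>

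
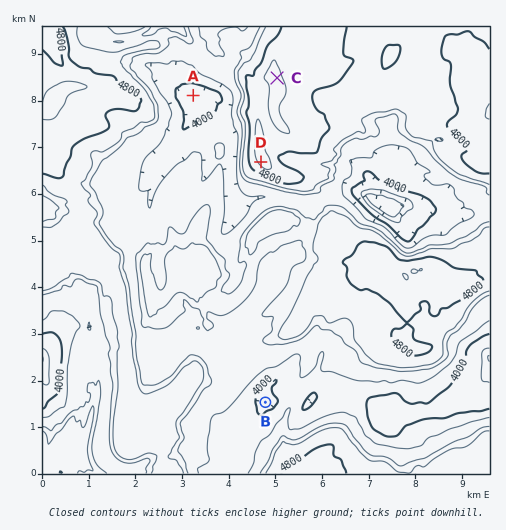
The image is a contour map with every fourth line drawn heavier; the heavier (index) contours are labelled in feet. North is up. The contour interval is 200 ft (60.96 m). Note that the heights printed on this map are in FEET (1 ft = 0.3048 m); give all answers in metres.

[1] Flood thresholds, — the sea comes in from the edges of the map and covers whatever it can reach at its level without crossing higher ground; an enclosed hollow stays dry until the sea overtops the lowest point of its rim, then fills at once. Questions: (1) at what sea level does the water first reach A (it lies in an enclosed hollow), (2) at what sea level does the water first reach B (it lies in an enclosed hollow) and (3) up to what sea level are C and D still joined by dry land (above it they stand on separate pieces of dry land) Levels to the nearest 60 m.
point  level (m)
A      1320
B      1260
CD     1500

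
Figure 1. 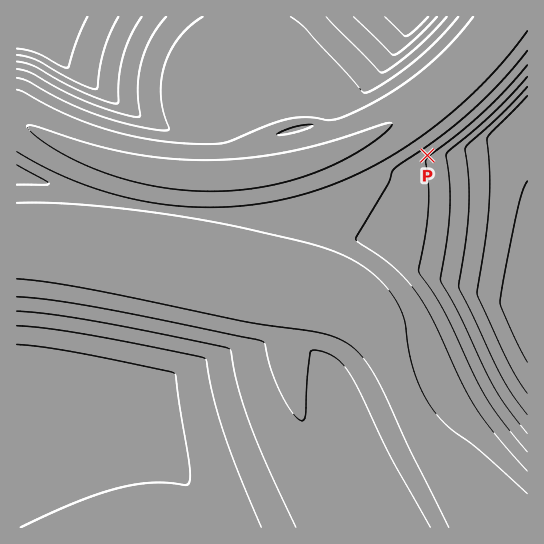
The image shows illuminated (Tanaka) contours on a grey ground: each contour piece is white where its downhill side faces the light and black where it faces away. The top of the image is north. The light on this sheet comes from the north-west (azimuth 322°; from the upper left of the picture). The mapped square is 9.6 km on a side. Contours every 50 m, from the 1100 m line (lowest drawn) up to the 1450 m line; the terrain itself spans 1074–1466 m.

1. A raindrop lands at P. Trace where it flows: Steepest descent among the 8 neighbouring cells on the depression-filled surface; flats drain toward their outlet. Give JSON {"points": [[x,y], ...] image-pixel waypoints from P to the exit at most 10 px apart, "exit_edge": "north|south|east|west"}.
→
{"points": [[427, 155], [438, 158], [449, 158], [459, 158], [470, 158], [481, 158], [491, 158], [502, 158], [513, 158], [523, 162], [527, 166]], "exit_edge": "east"}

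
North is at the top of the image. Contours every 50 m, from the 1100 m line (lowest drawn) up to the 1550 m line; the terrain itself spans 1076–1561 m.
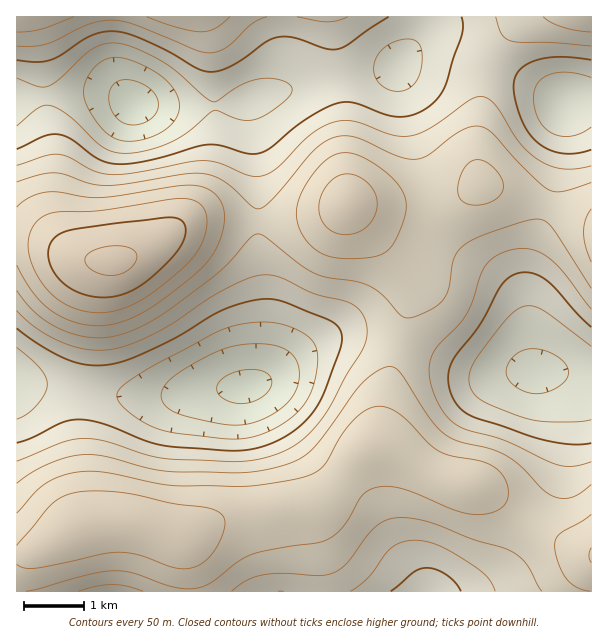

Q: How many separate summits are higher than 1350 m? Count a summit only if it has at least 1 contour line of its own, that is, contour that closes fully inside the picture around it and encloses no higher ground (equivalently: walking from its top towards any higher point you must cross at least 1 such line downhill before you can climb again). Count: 3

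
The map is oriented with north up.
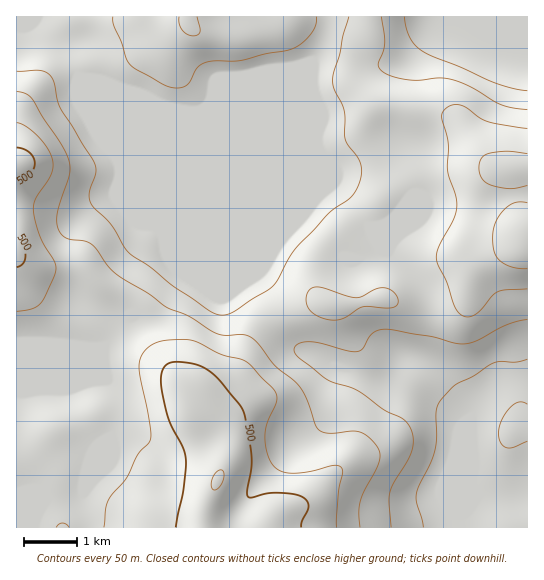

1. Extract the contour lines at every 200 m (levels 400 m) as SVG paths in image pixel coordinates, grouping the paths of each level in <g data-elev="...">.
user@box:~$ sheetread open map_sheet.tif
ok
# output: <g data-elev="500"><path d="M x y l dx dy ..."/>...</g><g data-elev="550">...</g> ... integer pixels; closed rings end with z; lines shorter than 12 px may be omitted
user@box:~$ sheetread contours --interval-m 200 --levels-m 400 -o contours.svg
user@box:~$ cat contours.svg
<g data-elev="400"><path d="M360 527l-1-16 2-11 15-31 4-10-1-8-3-6-9-9-8-4-8-1-21 2-11-3-4-5-9-27-6-11-7-8-18-13-16-21-8-8-8-2-17 0-8-1-29-18-22-8-18-14-34-21-7-7-11-17-6-5-6-3-16-2-7-4-4-8-1-10 13-43-1-15-7-14-19-27-10-19-7-5-9-3"/><path d="M327 319l8 1 7-1 21-12 30 1 4-3 1-6-5-8-8-3-8 1-15 7-5 2-10-2-25-8-9 0-4 3-2 4 0 11 7 8z"/><path d="M527 128l-40-7-8-3-13-11-7-2-9 1-7 5-1 7 6 27 0 26 8 24 1 11-3 12-14 27-4 12 1 6 10 19 7 24 4 6 5 4 7 1 7-3 16-19 5-3 8-2 21-1"/><path d="M179 17l0 6 3 7 5 4 6 2 5-1 2-4-3-14"/></g>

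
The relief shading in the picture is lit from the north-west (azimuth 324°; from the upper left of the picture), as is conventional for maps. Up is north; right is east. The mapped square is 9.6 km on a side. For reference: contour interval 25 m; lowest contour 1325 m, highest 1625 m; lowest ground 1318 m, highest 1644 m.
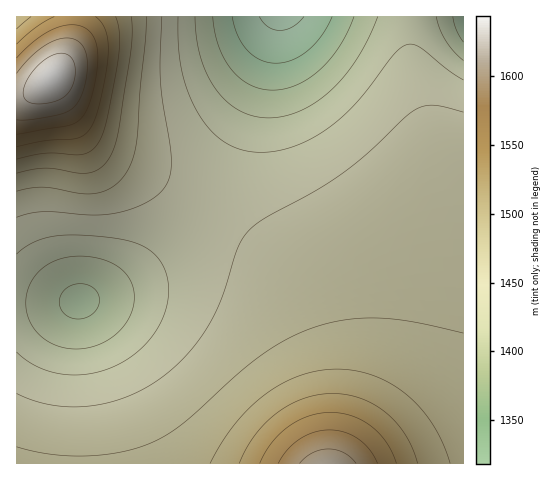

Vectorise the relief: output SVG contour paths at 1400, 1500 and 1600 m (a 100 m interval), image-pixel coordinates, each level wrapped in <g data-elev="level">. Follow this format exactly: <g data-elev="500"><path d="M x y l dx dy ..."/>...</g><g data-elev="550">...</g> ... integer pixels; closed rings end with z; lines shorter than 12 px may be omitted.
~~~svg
<g data-elev="1400"><path d="M66 348l-12-4-9-5-9-7-6-10-3-10-1-11 1-10 5-11 6-8 9-7 9-5 11-3 13-1 12 1 13 3 11 5 11 11 7 14 0 15-7 16-11 13-15 10-18 5z"/><path d="M463 60l-9-8-9-12-5-12-4-11"/><path d="M378 17l-9 21-11 19-13 18-13 15-16 12-15 8-16 6-16 2-16-2-14-5-12-10-11-11-9-15-6-18-5-19-1-21"/></g><g data-elev="1500"><path d="M450 463l-7-19-10-19-12-16-14-14-15-10-17-9-19-5-19-2-18 2-18 4-17 8-18 11-16 13-15 17-13 18-12 21"/><path d="M17 173l16-4 13-1 31 5 11 0 10-4 9-8 7-14 5-20 12-79 1-17-1-14"/></g><g data-elev="1600"><path d="M356 463l-12-10-8-3-8-1-16 4-12 10"/><path d="M17 120l14 0 24-4 11-4 8-5 7-10 4-14 2-16-1-14-4-8-6-5-8-2-11 1-10 5-10 8-20 21"/></g>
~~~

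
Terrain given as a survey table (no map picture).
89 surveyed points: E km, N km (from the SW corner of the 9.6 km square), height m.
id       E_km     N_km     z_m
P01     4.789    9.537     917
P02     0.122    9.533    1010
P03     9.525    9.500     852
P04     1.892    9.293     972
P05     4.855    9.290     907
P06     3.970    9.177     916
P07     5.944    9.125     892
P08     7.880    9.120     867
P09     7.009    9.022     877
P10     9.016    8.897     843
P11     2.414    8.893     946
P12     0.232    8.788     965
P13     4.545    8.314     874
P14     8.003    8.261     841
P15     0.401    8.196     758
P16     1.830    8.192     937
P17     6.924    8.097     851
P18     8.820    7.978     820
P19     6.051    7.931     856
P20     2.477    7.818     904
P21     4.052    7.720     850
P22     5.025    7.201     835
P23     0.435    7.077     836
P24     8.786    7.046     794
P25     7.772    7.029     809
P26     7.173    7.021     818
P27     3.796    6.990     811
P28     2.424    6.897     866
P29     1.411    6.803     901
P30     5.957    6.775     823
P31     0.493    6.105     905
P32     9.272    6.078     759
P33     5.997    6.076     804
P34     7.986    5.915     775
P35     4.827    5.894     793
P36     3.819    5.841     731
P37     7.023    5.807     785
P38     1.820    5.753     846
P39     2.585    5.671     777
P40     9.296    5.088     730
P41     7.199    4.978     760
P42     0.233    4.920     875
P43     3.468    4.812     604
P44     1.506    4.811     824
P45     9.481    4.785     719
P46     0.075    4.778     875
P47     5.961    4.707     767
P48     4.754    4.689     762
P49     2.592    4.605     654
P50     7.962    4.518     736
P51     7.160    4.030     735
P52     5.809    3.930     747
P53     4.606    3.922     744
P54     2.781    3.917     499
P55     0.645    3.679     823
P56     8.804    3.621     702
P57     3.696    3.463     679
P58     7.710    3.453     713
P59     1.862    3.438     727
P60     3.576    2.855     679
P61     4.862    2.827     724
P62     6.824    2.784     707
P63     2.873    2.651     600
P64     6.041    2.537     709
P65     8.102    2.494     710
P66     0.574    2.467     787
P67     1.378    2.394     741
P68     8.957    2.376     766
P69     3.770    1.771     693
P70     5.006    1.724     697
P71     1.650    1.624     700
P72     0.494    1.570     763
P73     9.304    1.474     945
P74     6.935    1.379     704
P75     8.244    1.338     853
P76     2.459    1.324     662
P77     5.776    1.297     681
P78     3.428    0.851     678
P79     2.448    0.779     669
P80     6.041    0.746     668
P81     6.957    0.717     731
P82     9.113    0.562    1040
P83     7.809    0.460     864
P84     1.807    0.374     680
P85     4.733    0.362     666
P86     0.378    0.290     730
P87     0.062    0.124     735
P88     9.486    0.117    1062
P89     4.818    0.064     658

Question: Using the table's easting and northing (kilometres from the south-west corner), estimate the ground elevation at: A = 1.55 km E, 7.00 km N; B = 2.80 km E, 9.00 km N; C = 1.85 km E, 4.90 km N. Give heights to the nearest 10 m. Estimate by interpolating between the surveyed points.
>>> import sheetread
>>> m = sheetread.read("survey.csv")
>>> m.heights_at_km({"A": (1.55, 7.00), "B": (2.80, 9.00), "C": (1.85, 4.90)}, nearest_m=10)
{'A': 900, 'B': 940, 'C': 800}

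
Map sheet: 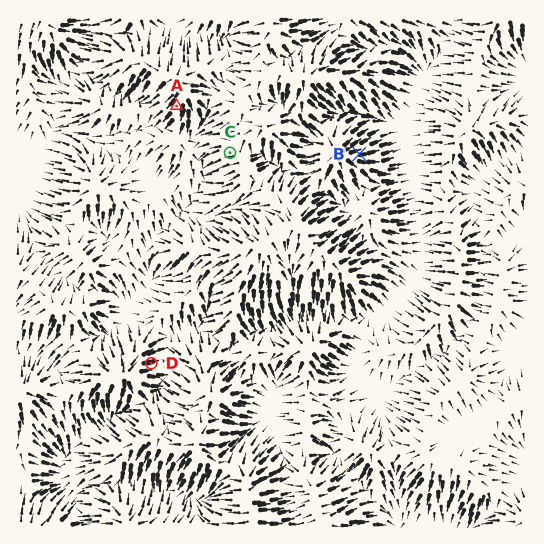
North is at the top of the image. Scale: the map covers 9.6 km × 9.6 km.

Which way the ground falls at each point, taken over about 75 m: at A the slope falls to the SW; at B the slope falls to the E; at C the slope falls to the W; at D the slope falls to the E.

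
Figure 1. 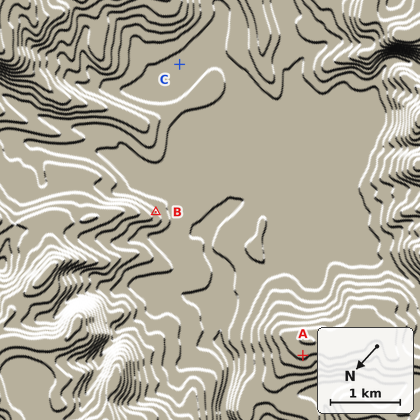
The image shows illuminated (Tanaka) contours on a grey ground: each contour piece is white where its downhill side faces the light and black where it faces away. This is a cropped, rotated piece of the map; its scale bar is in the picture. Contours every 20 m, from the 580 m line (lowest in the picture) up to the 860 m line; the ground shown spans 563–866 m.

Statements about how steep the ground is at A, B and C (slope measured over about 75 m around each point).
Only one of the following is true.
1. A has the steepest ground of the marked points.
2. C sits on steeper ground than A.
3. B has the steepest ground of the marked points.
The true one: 3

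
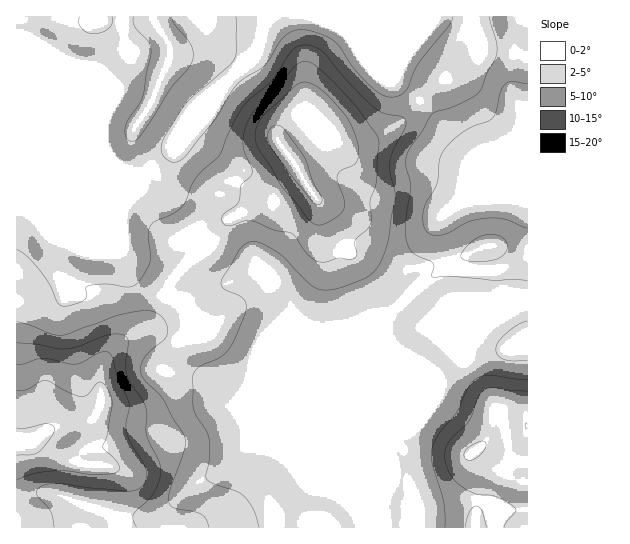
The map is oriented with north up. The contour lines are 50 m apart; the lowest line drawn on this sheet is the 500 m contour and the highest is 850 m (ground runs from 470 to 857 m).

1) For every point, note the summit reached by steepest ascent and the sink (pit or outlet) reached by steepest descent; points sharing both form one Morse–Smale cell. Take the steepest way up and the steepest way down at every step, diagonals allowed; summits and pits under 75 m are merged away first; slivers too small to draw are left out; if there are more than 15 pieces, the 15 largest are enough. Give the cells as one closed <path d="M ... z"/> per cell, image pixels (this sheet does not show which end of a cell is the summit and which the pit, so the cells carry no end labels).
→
<path d="M269 16l-253 1 1 511 368-1-1-25 7-19 0-144-4-12 5-14-14 0-27 11-21 4-15 0-13-7-11-10-6-14-23-25-17 4-52 21-22 2-13-4-19-11-7-9-9-20 0-44 10-25 18-19 22-18 10-22 52-54 20-16 5-10z"/><path d="M314 16l-44 0-10 31-5 10-20 16-52 54-10 22-22 18-18 19-10 25 0 44 12 24 10 9 26 11 16 0 58-23 17-4 23 25 6 14 11 10 13 7 15 0 27-5 21-10 13-1 44-39 10-5 7-1-3-2-6-24-3-16 1-7 21-17 7-8 4-22 8-10-15-8-19-19-16-23-12-11-25-20-12-5-23-24-7-12-10-10z"/><path d="M527 256l-9 7-20 6-24 2-29-3-16 11-37 32-5 16 4 12 0 144-7 19 2 26 142-1z"/><path d="M527 16l-212 1 27 12 10 10 7 12 23 24 12 5 25 20 12 11 16 23 19 19 15 8-8 10-4 22-7 8-21 17-1 7 3 16 6 24 4 3 21 3 24-2 20-6 10-8z"/>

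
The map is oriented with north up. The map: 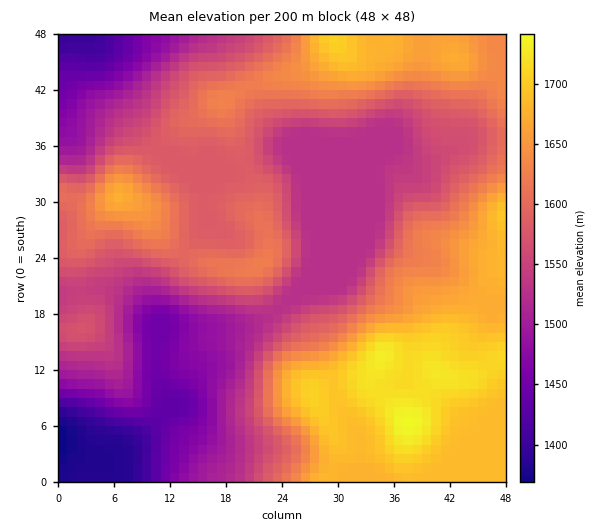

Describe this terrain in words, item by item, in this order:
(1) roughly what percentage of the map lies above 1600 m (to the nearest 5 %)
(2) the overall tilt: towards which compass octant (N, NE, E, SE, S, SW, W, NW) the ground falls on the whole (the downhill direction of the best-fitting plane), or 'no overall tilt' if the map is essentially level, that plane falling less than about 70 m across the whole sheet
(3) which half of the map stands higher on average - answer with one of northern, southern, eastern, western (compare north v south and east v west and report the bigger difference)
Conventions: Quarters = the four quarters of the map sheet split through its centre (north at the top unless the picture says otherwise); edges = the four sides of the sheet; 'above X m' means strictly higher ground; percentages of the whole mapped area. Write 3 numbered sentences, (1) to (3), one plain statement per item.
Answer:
(1) Roughly 40 % of the ground is higher than 1600 m.
(2) On the whole the ground falls towards the west.
(3) Taken as a whole, the eastern half is higher than the western.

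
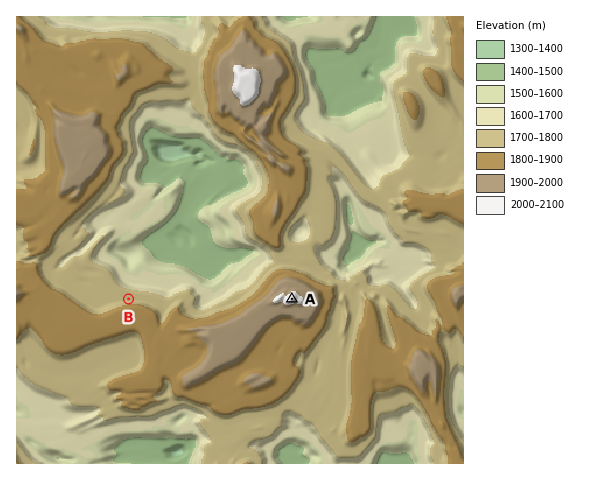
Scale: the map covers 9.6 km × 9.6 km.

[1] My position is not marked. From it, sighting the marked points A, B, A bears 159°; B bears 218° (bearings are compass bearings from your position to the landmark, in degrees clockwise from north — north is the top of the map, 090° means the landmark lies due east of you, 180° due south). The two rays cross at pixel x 238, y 159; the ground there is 1510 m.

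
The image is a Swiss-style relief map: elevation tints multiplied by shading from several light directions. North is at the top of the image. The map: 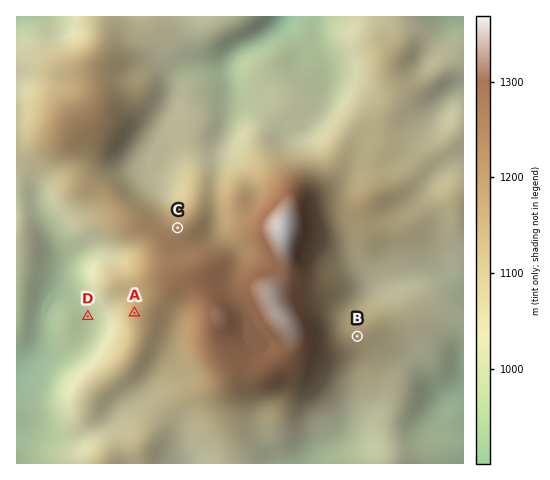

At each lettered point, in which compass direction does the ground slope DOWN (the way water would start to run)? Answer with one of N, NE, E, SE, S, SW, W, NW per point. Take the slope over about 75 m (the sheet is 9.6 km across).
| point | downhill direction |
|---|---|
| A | W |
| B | E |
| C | N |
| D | W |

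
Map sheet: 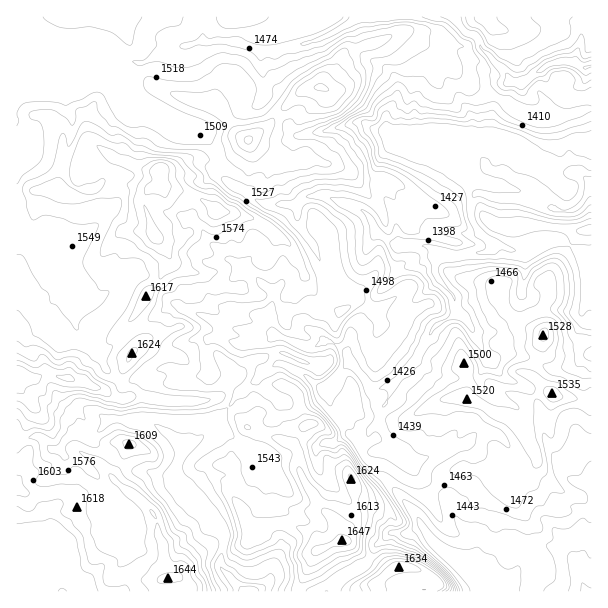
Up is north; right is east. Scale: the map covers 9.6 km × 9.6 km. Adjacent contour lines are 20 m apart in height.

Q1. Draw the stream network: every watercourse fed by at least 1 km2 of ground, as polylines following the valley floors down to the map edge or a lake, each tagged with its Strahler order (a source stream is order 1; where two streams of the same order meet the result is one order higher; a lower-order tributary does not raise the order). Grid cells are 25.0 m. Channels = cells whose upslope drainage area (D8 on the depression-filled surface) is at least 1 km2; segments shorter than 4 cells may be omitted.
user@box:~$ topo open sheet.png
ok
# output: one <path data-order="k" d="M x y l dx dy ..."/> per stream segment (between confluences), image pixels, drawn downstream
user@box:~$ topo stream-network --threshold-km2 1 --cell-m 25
<path data-order="1" d="M252 591l-7 0"/><path data-order="2" d="M468 570l20 21 7 0"/><path data-order="1" d="M578 567l0 5 1 1 2 8 6 10"/><path data-order="1" d="M57 557l2 1 0 11 3 4 0 18"/><path data-order="1" d="M476 552l-11 11 0 4 3 3"/><path data-order="1" d="M422 527l3 3 6 10 12 12 1 0 5 5 1 0 5 4 1 0 5 5 1 0 5 4 1 0"/><path data-order="1" d="M113 503l-9-9-2-6-1-2 0-3-3-6-14-13-1 0-3-3-12-3-3-2-2-3-1 0 0-7 1-3 8-8 3-1 21 0 3-3 1 0 8-8 1-3 3-1 17 0 1 1 5 0 1 2 12 0 2 1 3 0 6 3 6 6 4 2 8 7 1 0 2 5 4 6 0 3"/><path data-order="1" d="M257 461l-27-27-5-2-7-7-6 1-18 18-5 2 0 1-6 8"/><path data-order="2" d="M183 455l-3 3-4 9 0 3-2 1 0 8 8 10 0 2 13 12 0 1 8 8 0 1 6 6 0 2 13 13 2 3 0 11-2 1 0 6-1 2 0 10 10 11 0 1 12 12 2 0"/><path data-order="1" d="M462 446l-4 0-2 1-4 0-2 2-9 1-18 9-12 0-27-27 0-1-4-6 0-3"/><path data-order="1" d="M335 443l6-6 3-2 6 0 10 6 3 0 5-4 1-6 11-9"/><path data-order="2" d="M380 422l0-8 1-1 2-6 4-5 0-3 3-4 0-8 6-6"/><path data-order="3" d="M396 381l20-21 4-10 3-3 8-15 10-11 3 0 6-3 3-3 3 0 0-4"/><path data-order="1" d="M257 380l9-9 1 0 8-6 6-2 22 11 14 12 3 1 4 0 8-6 4-1 3-3 2-5 6-6 0-1 9 4"/><path data-order="1" d="M206 374l3-3 0-5-2-1 0-23 3-3 3-1 11 0 12 6 21 0 1-2 6 0 6-4 8 0"/><path data-order="2" d="M356 369l7 8 0 1 3 3 3 6 3 2 0 1 3 0 6-3 5 0 7-6 3 0"/><path data-order="1" d="M486 356l-3-3-4-11-3-3-5-12-3-3 0-1-7-8-2 0 0-1-3-3"/><path data-order="2" d="M281 338l7 1 8 5 3 0 6 3 10 0 3-3 17 0 12 10 0 2 6 6 3 7"/><path data-order="1" d="M75 321l0-13-1-2"/><path data-order="1" d="M215 321l9 5 9 1 1 2 12 0 2 1 13 0 2 2 9 0 6 6"/><path data-order="3" d="M456 311l-1-3 0-11-3-3 0-1-14-14-3-6 0-12 3-3 3-1 5 0 1-2"/><path data-order="2" d="M74 306l-6-7 0-3-2-2 0-6-1-1 0-3-2-2-1-6-3-3 0-1-3-3-6-11-23-22"/><path data-order="1" d="M96 302l-6 1-1 2-5 0-1 1-9 0"/><path data-order="1" d="M230 260l1 0 8 7 0 3 1 2 12 3 11 10 10 6 2 3-2 2 0 6-1 1 0 3-3 5 0 10 1 2 2 7 1 0 8 8"/><path data-order="3" d="M447 255l15 0 2-1 7 0 2-2 13 0 3-1 0-11"/><path data-order="1" d="M519 251l-7 0-8-5-3 0-1-1-6 0-5-5"/><path data-order="1" d="M72 245l-3 0-4-3-3 0-12-6-23 0"/><path data-order="3" d="M489 240l-15-15-3-6 0-18 5-7 7 0 2 1 3 0 6 3 21 0 1 2 6 0 2 1 3 0 6 3 4 0 6 3 6 0 5 5 3 0"/><path data-order="2" d="M27 236l-6-6 0-30-4-9 0-98 30-21 3 0 1-1 17 0 3-3 6-2"/><path data-order="1" d="M297 213l0-9"/><path data-order="3" d="M557 212l12 0 1-2 3 0 12-12 2-6 3-3 1 0"/><path data-order="2" d="M297 204l6-6 3-1 20-2 10 6 3 0 2 2 12 3 12 6 7 9 2 6 15 15 6 3 27 0 1 1 5 0 1 2 6 1 6 6 6 0"/><path data-order="1" d="M251 195l4 5 6 3 3 0 2 1 31 0"/><path data-order="1" d="M71 140l0-8 1-1 0-14-3-3-3-6 0-12-7-7-5-2 0-1 6-5 2 0 13-13"/><path data-order="2" d="M389 131l4 4 6 2 2 1 4 0 2 2 24 0 1 1 9 2 14 7 4 0 6 3 9 0 3 2 8 7 0 3 6 6 12 0 7 6 6 3 3 0 15 8 15 13 2 5 6 6"/><path data-order="1" d="M332 129l3-1 4 0 2-2 4 0 2-1 3 0 6-3 7 0 8 6 12 0 6 3"/><path data-order="1" d="M390 107l-3 4 0 18 2 2"/><path data-order="1" d="M144 105l-3-1-12-2-1-1-3 0-2-2-6-1-9-9 0-2-6-4-4 0-2-2-13 0-5-3-3 0 0-10"/><path data-order="3" d="M77 66l3-1 7-8 3 0 2-1 18 0 1 1 5 0 6 3 9 0 6 3 6 0 15-9 9-1 1-2 5 0 7-4 5 0 3-3 6 0 6-3 1 1 11 0 1-1 17 0 3 3 9 0 1 1 12 3 5 3 12 0 1-1 8 0 6-3 7 0 6-3 11-2 1-1 8-2 7-4 3 0 11-8 7-3 8-7 94 0 17 16 3 2 4 0 5 4 1 8 14 13 0 2 13 12 2 3 0 4 3 0 1 2 8 0 6-5 3 0 6-6 4-1 5-5 6-3 4 0 2-1 15 0 4 3 3 0 3 3 9-2"/>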